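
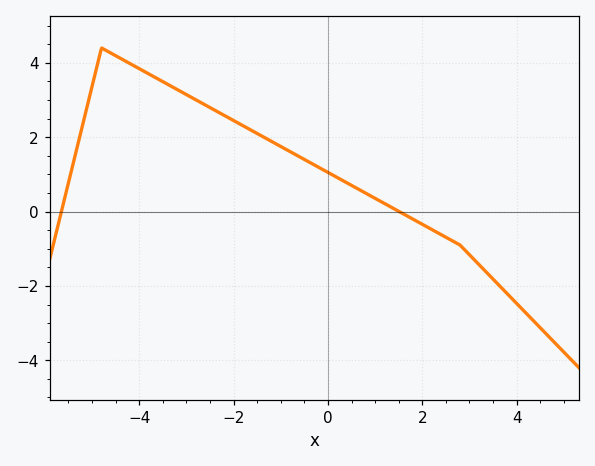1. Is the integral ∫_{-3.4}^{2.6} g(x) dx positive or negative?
positive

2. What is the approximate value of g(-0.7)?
1.54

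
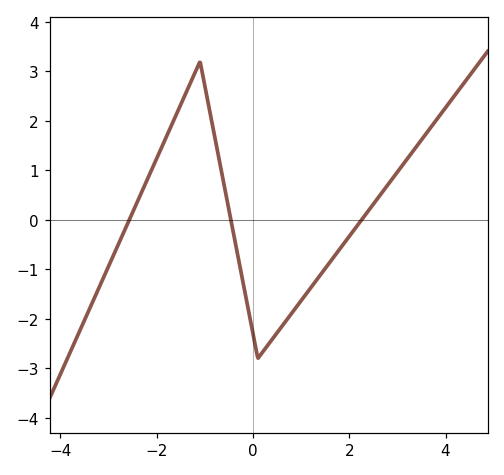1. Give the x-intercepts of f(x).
-2.57, -0.46, 2.26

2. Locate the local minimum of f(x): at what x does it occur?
0.103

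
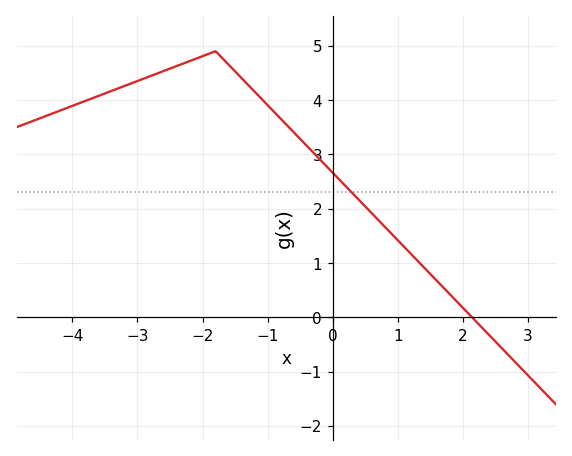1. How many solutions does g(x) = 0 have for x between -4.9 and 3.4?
1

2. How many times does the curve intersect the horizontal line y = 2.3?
1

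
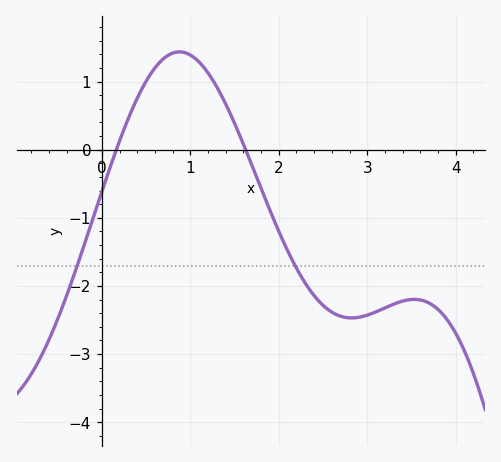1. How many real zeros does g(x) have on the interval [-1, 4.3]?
2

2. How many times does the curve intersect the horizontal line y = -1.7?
2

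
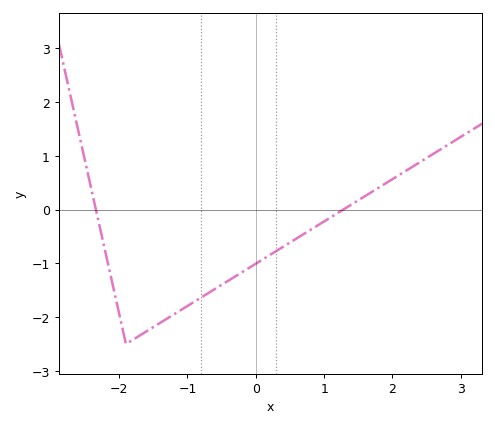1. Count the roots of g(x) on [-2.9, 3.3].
2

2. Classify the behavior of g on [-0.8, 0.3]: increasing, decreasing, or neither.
increasing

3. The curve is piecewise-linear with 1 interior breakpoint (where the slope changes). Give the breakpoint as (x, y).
(-1.9, -2.5)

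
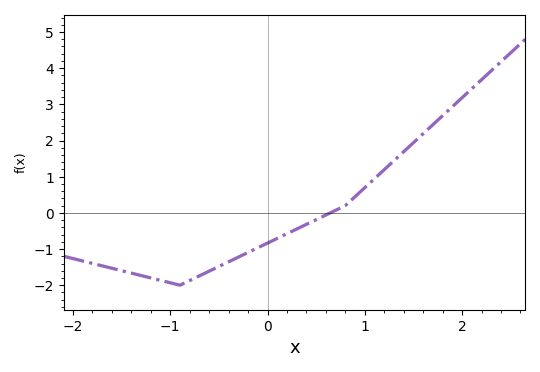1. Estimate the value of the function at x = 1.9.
2.93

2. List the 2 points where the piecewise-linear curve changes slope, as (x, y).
(-0.9, -2); (0.8, 0.2)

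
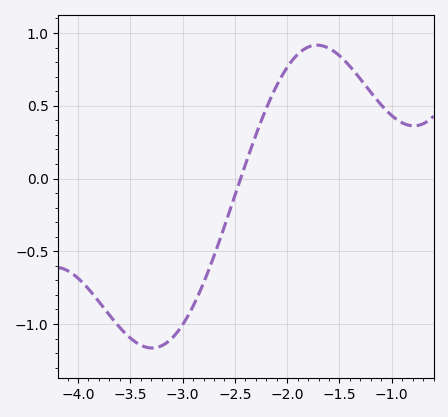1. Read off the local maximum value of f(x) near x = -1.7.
0.917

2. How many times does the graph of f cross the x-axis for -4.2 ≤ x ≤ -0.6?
1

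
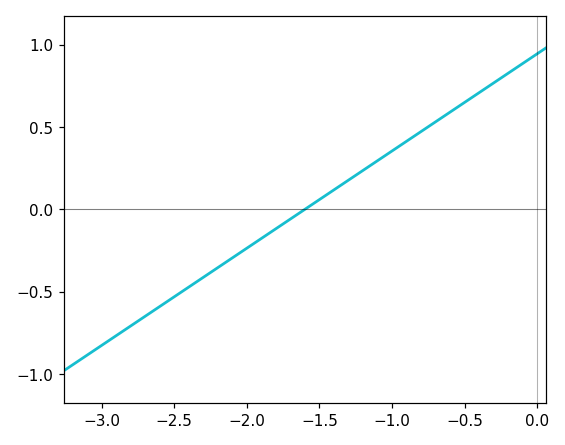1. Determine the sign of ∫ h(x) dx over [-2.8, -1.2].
negative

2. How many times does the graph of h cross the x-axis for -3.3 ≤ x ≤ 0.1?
1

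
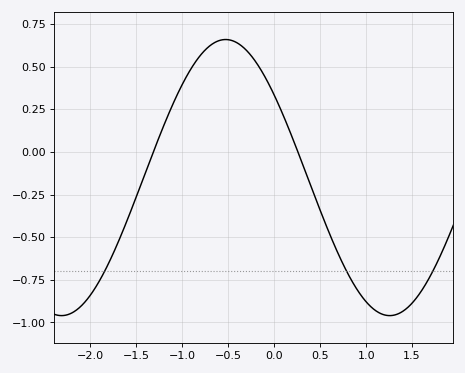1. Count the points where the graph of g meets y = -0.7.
3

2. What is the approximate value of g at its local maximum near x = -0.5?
0.66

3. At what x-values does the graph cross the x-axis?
-1.32, 0.258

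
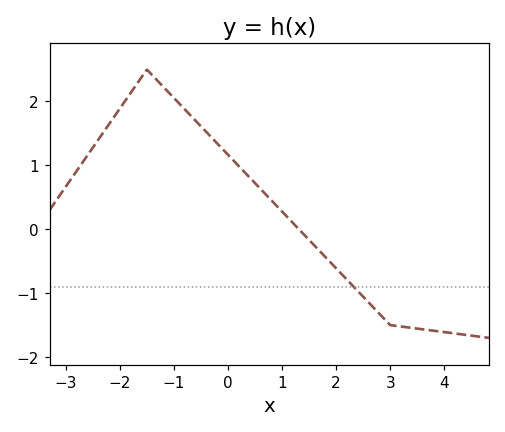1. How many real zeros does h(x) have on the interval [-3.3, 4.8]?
1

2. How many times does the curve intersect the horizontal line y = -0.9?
1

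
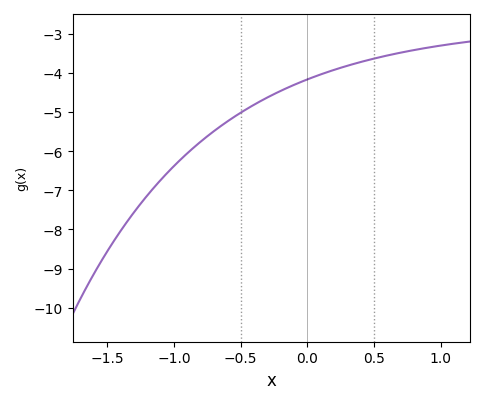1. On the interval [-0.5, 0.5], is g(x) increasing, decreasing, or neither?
increasing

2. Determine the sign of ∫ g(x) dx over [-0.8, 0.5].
negative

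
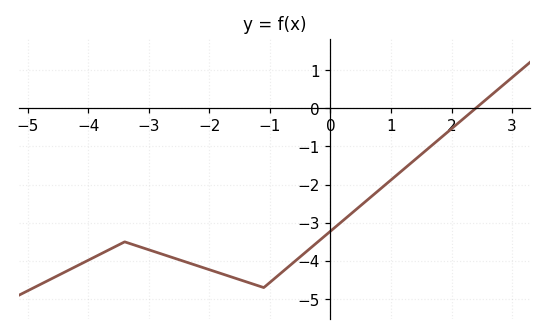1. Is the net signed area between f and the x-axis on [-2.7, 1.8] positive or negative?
negative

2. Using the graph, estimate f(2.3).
-0.135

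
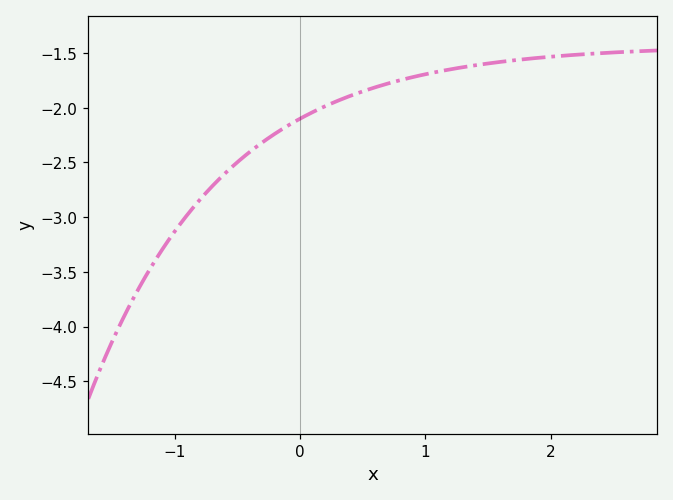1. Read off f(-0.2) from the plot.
-2.25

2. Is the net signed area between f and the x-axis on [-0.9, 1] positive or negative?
negative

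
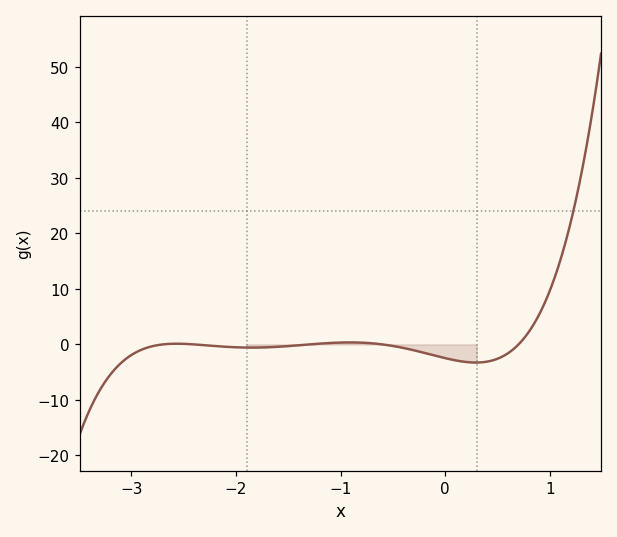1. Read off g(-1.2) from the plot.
0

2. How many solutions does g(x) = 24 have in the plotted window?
1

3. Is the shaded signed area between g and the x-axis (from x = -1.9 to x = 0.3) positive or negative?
negative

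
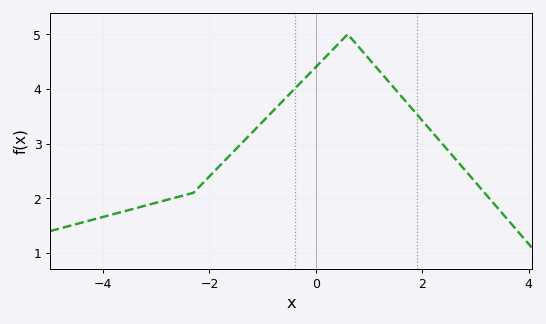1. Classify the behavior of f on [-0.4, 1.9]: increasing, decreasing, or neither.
neither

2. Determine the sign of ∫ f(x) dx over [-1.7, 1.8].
positive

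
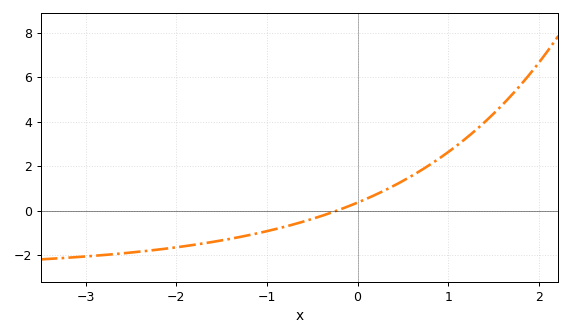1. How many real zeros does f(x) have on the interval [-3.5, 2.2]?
1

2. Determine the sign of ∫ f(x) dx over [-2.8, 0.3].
negative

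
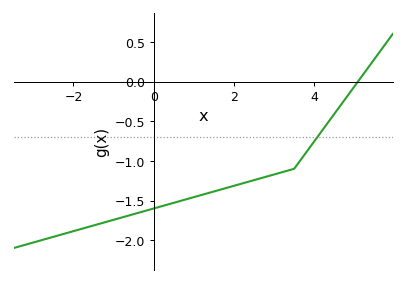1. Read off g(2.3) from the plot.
-1.27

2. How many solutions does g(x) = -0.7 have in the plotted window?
1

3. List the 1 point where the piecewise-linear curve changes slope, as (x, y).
(3.5, -1.1)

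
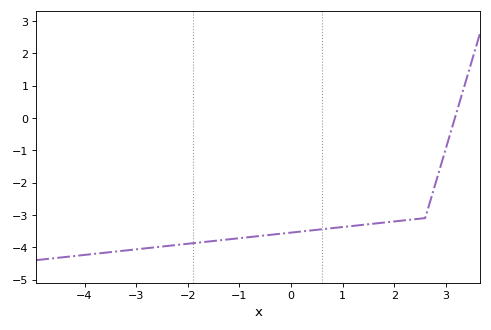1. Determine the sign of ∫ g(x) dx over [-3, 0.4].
negative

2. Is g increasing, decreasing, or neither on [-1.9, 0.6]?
increasing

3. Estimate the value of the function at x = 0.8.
-3.41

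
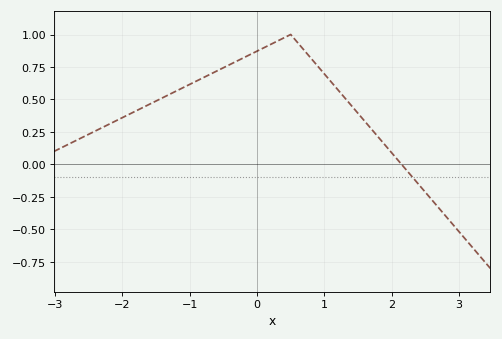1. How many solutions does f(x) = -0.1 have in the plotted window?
1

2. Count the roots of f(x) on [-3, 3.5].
1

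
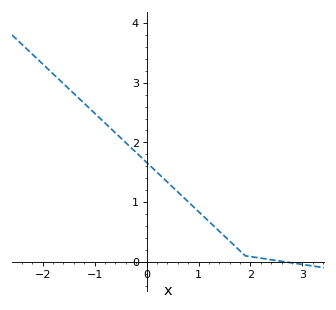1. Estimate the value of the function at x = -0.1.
1.75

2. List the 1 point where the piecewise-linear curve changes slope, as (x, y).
(1.9, 0.1)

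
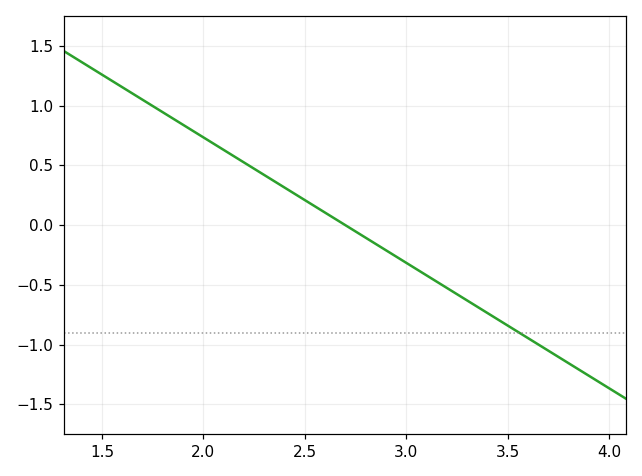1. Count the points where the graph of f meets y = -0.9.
1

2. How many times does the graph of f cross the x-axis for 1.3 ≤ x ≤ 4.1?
1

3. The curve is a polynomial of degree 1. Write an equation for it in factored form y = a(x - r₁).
y = -1.05(x - 2.7)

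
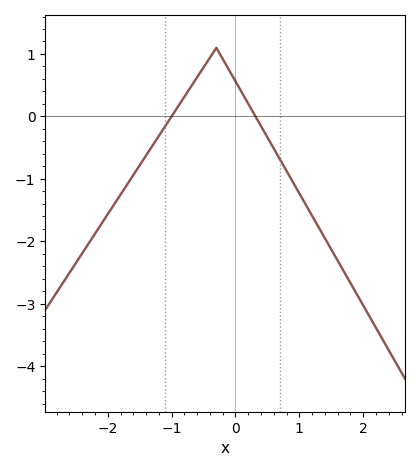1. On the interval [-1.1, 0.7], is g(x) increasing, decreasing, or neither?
neither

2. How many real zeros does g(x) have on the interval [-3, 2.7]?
2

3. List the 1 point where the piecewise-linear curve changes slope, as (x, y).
(-0.3, 1.1)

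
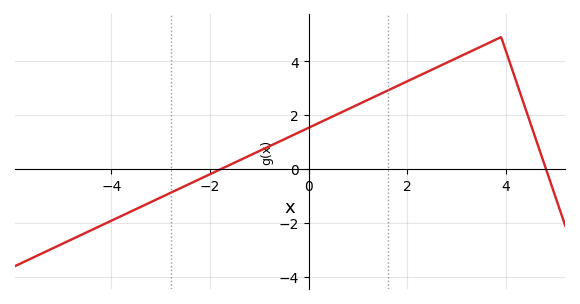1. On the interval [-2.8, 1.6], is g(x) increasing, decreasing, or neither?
increasing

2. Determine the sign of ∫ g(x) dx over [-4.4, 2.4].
positive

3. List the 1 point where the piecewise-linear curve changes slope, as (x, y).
(3.9, 4.9)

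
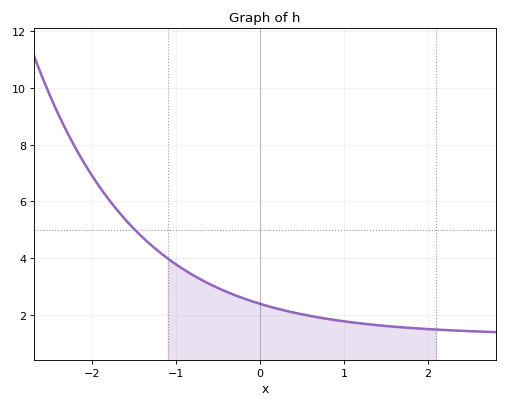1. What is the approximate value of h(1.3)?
1.67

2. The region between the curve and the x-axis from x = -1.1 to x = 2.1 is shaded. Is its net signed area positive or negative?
positive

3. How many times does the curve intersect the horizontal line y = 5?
1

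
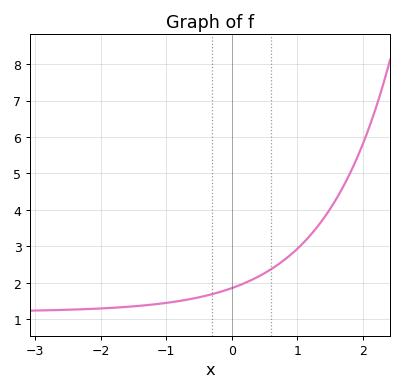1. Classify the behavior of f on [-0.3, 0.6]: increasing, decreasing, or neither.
increasing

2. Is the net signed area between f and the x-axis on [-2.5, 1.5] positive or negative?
positive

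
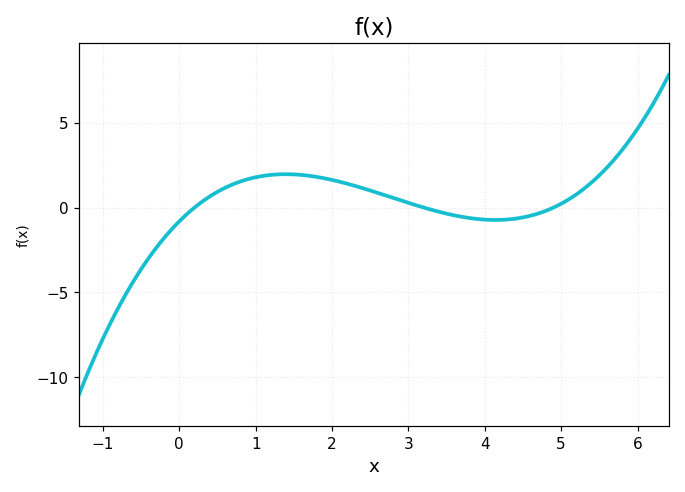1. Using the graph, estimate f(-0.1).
-1.29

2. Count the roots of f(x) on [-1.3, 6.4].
3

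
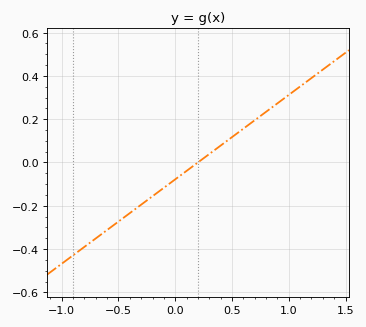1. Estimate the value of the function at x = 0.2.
0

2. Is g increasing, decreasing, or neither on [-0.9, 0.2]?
increasing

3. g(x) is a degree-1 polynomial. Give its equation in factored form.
y = 0.39(x - 0.2)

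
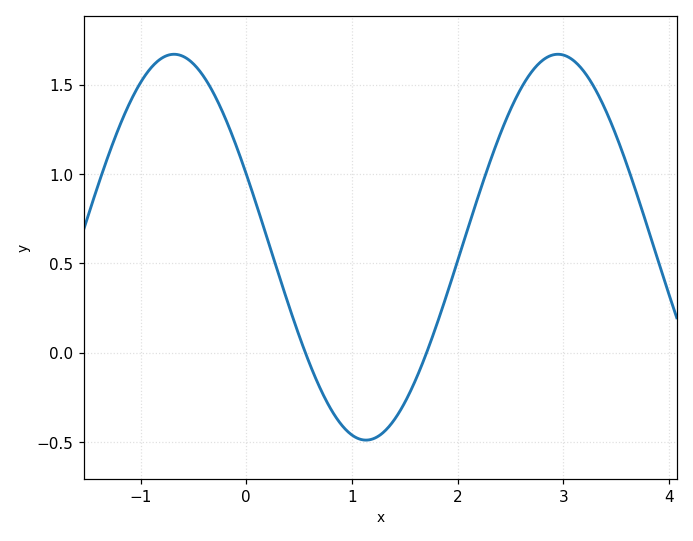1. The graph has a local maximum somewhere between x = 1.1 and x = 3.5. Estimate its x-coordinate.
2.95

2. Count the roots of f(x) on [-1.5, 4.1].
2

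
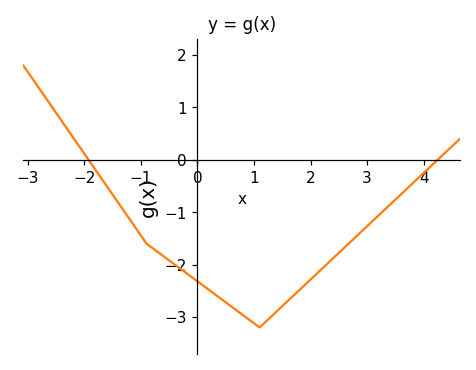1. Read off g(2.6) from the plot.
-1.7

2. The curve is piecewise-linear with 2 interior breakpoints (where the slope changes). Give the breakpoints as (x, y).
(-0.9, -1.6); (1.1, -3.2)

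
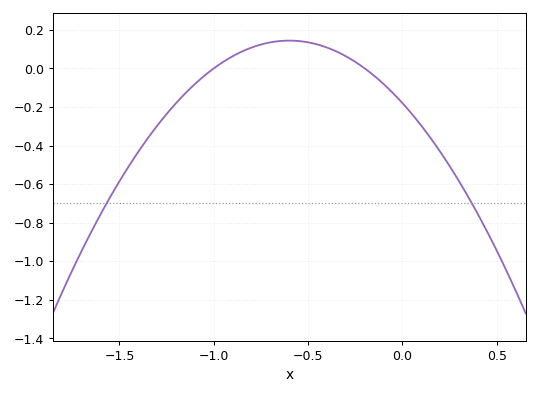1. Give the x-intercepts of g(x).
-1, -0.2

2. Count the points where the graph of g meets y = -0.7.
2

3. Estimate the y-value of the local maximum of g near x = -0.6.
0.14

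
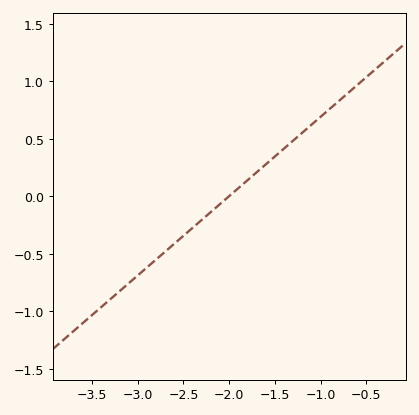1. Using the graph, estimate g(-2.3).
-0.2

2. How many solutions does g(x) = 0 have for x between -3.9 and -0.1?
1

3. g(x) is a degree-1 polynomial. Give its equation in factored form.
y = 0.69(x + 2)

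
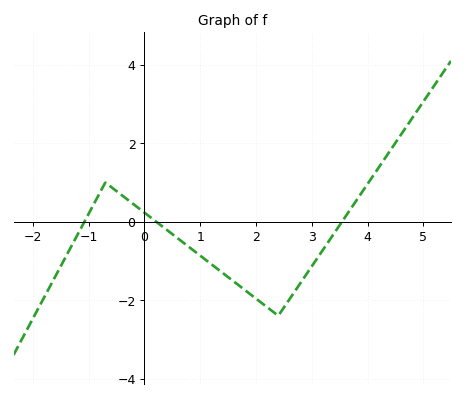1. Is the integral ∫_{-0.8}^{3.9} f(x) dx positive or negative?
negative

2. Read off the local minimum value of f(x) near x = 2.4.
-2.4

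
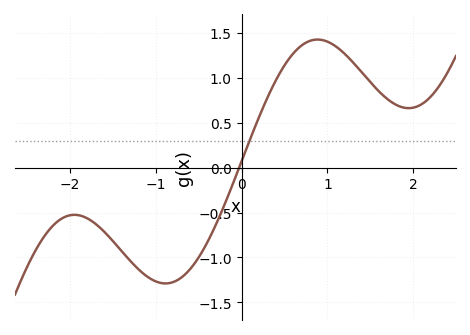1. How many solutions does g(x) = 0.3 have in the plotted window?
1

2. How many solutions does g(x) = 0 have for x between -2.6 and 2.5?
1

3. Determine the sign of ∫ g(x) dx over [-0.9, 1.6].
positive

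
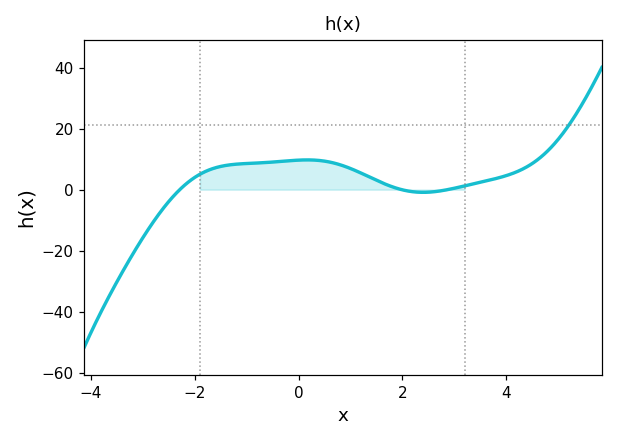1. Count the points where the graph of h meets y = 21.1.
1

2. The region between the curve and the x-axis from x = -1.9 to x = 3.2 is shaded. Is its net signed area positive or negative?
positive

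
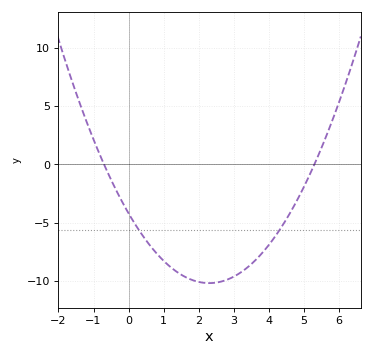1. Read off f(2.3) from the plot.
-10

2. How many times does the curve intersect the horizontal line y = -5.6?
2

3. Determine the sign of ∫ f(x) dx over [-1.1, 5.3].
negative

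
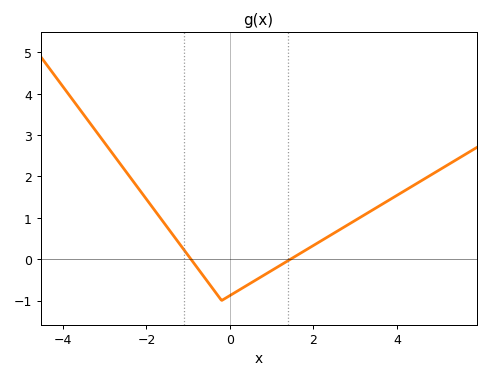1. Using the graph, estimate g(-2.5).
2.13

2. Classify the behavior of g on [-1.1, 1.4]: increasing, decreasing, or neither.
neither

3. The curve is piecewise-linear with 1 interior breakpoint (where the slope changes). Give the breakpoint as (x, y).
(-0.2, -1)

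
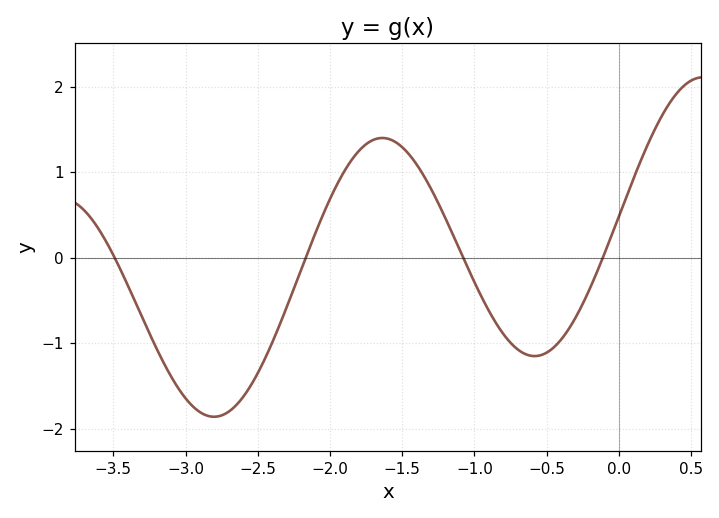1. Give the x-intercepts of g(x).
-3.49, -2.17, -1.08, -0.11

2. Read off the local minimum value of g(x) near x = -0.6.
-1.15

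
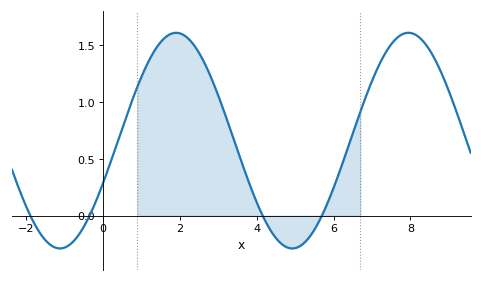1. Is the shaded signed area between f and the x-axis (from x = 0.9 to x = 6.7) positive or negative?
positive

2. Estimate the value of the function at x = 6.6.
0.8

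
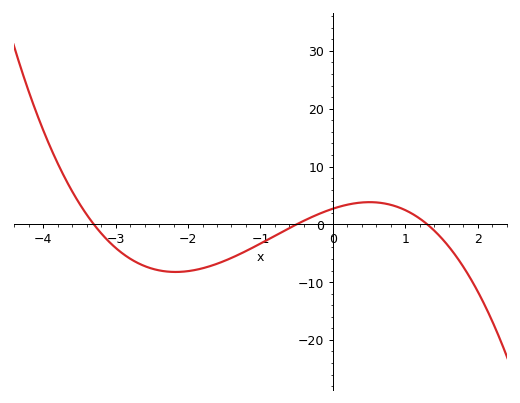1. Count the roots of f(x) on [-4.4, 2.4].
3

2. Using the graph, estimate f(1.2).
1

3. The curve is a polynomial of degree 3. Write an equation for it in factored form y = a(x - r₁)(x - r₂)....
y = -1.26(x + 3.3)(x + 0.5)(x - 1.3)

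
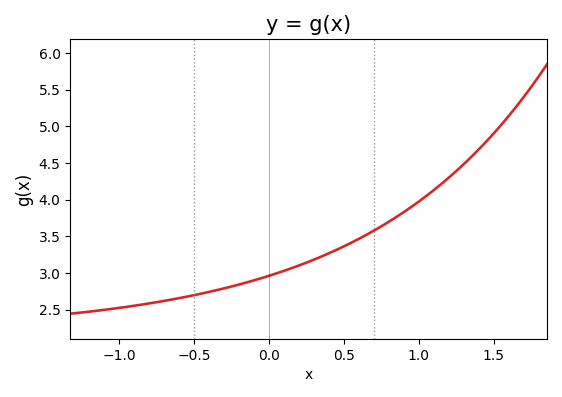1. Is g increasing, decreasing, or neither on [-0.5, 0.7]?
increasing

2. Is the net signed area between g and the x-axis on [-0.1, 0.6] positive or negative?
positive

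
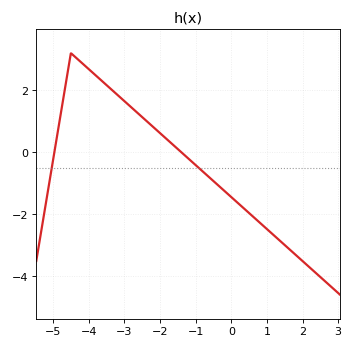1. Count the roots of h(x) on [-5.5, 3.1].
2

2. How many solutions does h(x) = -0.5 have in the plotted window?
2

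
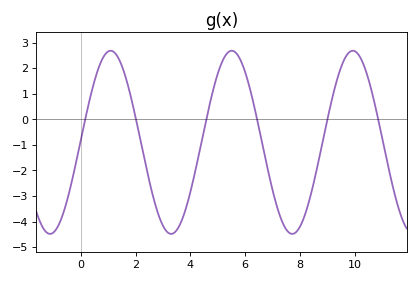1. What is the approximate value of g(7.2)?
-3.54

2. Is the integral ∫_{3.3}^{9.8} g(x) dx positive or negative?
negative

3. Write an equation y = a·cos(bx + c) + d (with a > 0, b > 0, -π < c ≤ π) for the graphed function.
y = 3.58cos(1.42x - 1.54) - 0.9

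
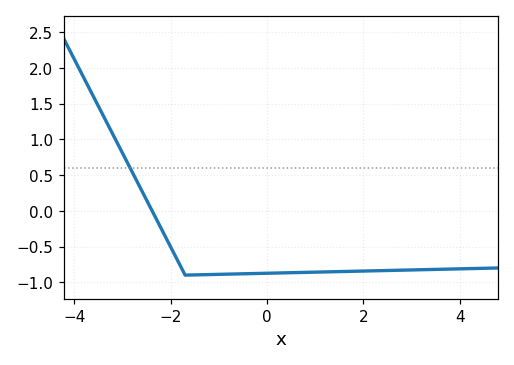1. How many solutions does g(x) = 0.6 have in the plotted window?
1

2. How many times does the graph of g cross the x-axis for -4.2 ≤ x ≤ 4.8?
1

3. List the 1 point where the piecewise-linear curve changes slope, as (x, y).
(-1.7, -0.9)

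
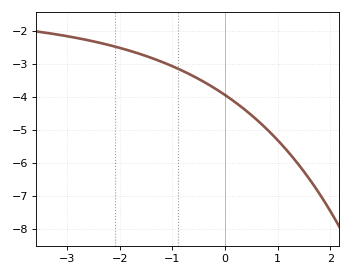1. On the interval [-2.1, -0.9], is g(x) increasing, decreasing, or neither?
decreasing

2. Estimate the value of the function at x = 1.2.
-5.7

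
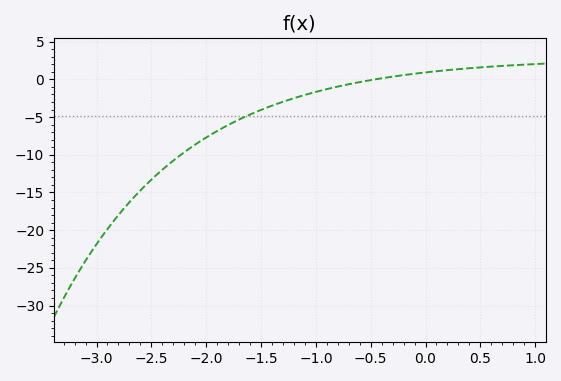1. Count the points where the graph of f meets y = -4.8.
1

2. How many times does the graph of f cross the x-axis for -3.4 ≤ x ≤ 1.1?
1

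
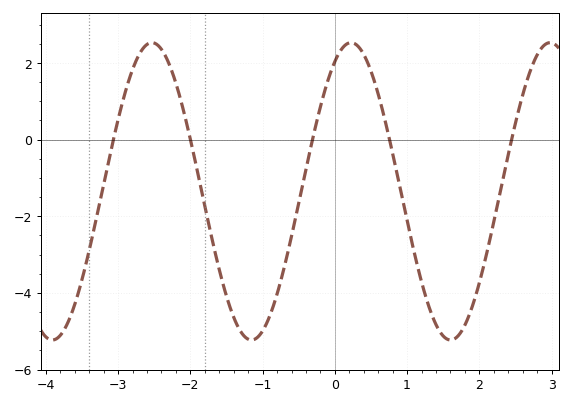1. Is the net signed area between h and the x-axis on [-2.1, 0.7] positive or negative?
negative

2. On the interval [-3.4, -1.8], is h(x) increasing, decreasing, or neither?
neither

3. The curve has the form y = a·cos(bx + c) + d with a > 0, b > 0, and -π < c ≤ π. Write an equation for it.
y = 3.88cos(2.3x - 0.51) - 1.35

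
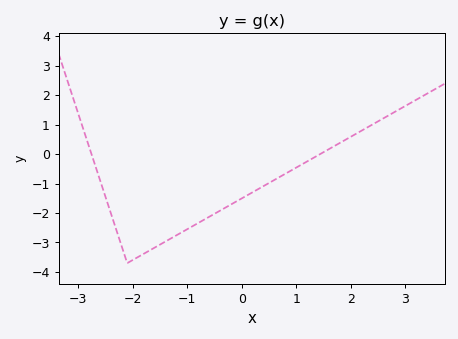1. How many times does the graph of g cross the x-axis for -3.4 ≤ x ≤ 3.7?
2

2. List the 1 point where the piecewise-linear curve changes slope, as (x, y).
(-2.1, -3.7)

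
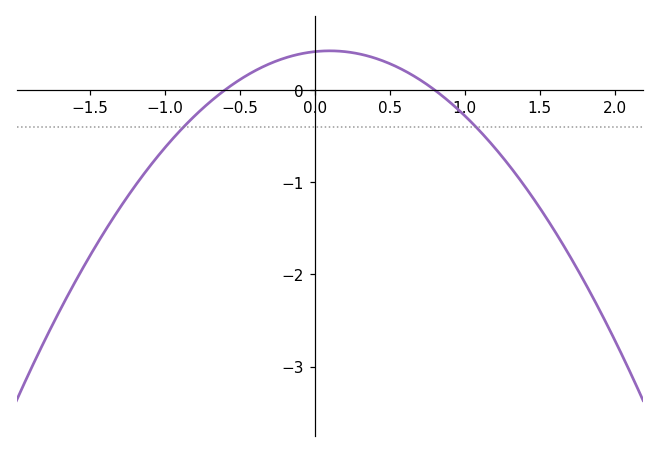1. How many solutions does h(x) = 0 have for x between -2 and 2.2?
2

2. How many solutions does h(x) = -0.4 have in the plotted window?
2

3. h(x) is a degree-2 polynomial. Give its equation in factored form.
y = -0.87(x + 0.6)(x - 0.8)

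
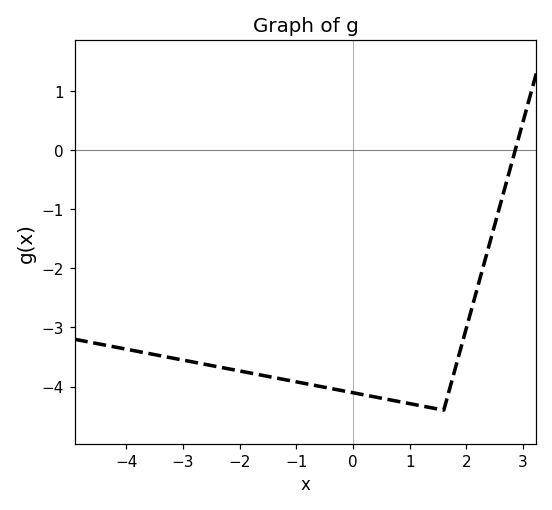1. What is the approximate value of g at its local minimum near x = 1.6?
-4.4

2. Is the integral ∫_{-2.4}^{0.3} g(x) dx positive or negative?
negative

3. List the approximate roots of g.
2.8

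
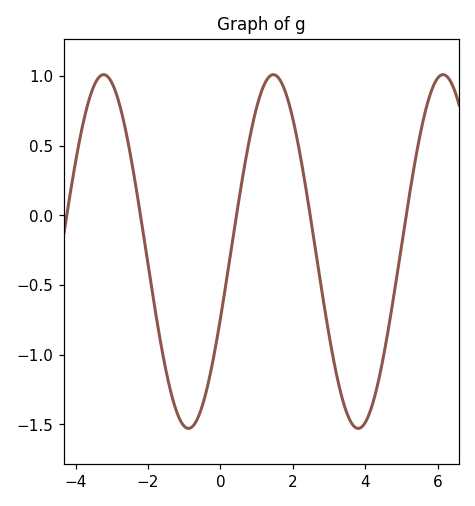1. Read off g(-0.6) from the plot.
-1.44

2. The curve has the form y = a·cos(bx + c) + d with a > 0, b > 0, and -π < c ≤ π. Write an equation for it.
y = 1.27cos(1.34x - 1.96) - 0.26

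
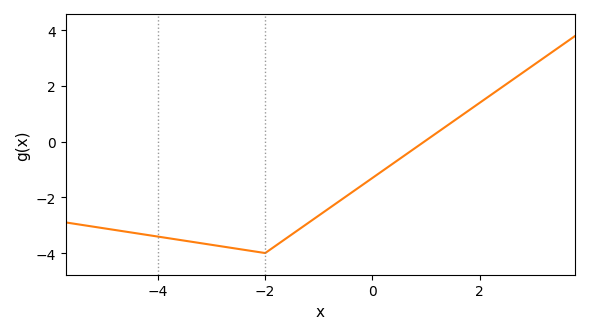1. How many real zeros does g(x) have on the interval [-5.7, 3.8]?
1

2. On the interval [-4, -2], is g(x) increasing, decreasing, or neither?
decreasing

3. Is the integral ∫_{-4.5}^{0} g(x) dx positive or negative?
negative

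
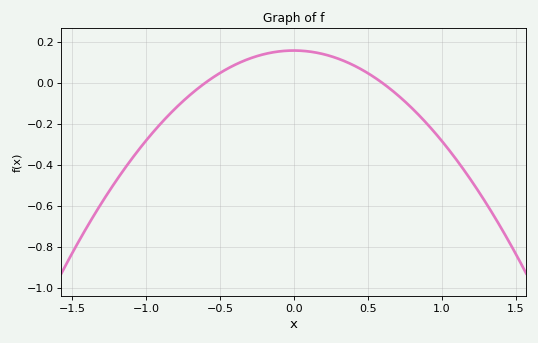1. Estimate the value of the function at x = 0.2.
0.141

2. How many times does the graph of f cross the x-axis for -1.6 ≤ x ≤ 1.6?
2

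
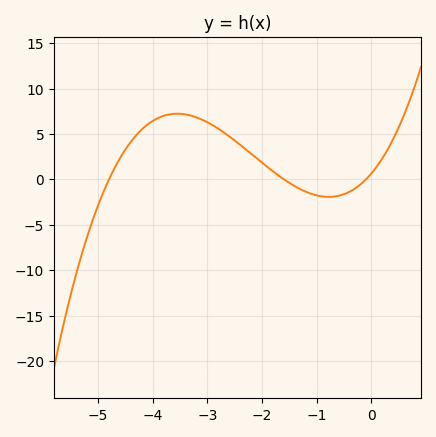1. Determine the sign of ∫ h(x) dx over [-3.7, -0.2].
positive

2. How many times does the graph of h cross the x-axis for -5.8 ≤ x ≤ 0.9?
3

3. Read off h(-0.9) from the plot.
-1.88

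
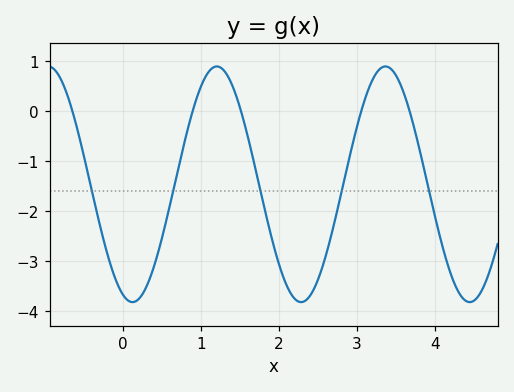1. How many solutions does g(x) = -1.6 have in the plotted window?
5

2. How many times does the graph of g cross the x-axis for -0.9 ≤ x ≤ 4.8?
5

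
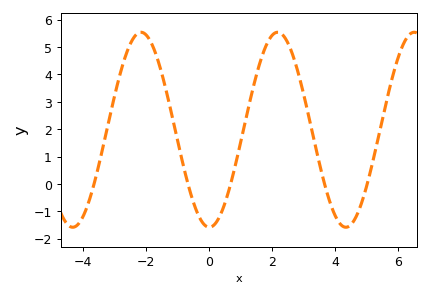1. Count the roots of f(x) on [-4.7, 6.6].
5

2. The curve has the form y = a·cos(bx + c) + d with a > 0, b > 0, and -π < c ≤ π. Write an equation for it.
y = 3.56cos(1.4x + 3.1) + 1.98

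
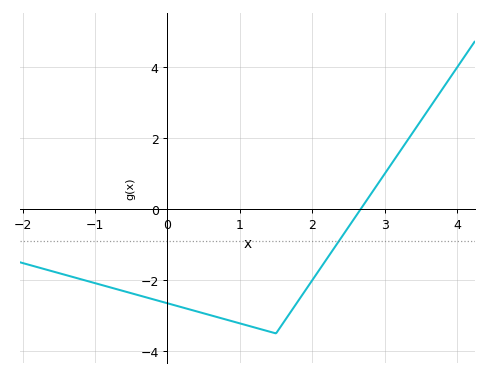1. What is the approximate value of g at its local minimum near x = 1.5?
-3.5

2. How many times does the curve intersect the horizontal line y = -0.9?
1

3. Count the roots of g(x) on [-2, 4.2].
1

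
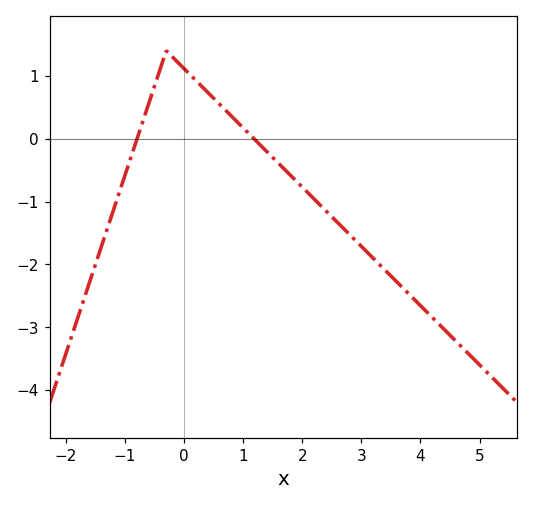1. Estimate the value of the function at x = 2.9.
-1.6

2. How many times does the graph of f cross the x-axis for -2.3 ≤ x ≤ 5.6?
2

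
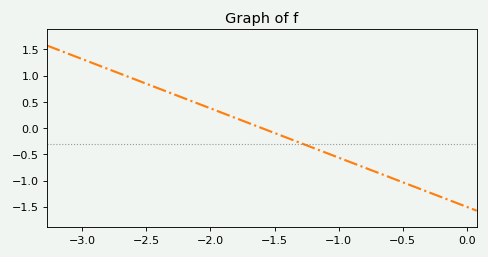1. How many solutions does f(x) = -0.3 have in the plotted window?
1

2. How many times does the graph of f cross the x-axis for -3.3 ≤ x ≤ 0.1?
1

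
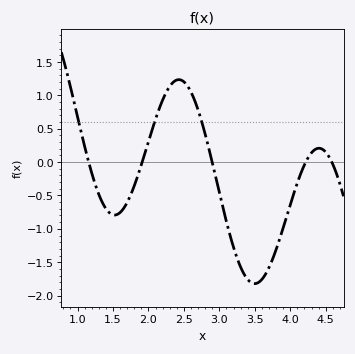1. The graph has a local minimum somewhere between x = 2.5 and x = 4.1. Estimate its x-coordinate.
3.5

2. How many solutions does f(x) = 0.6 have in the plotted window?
3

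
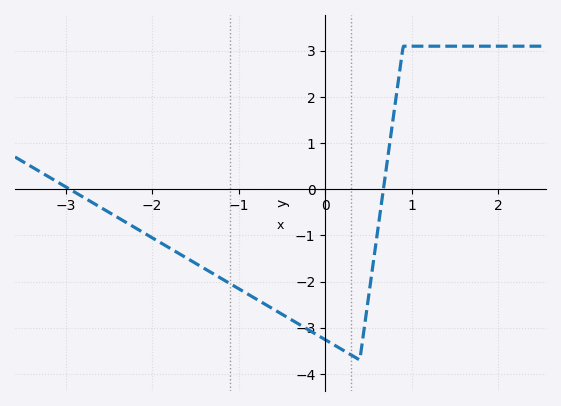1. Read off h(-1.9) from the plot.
-1.16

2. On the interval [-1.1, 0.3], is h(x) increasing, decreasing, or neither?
decreasing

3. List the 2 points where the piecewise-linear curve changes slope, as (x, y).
(0.4, -3.7); (0.9, 3.1)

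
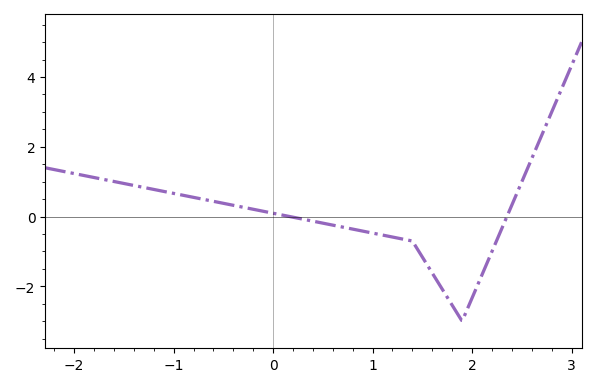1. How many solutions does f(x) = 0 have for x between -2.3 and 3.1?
2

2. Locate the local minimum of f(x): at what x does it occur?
1.9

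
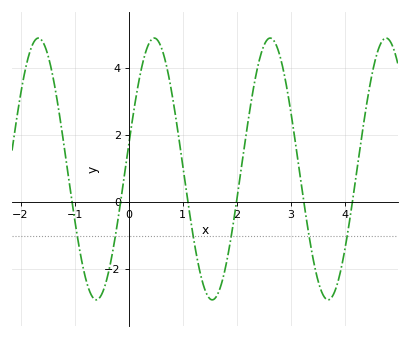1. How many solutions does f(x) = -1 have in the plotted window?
6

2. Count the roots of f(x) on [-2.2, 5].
6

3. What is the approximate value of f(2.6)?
4.89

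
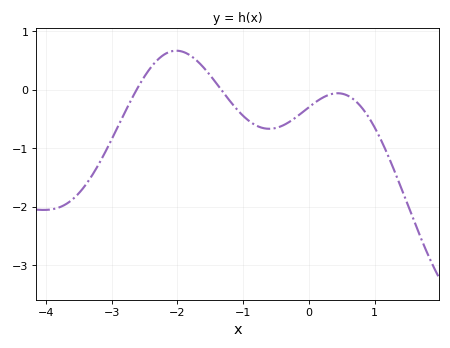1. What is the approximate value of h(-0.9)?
-0.5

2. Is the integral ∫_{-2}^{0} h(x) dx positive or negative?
negative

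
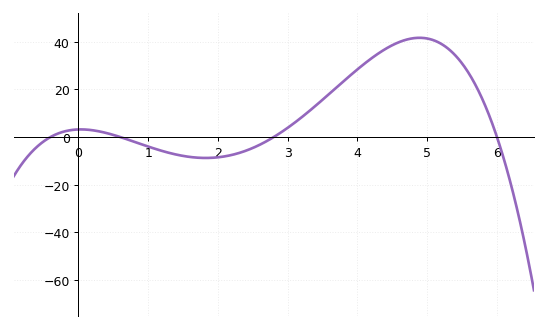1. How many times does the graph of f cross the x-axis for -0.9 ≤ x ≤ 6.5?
4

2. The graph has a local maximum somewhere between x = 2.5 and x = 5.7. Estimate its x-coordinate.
4.9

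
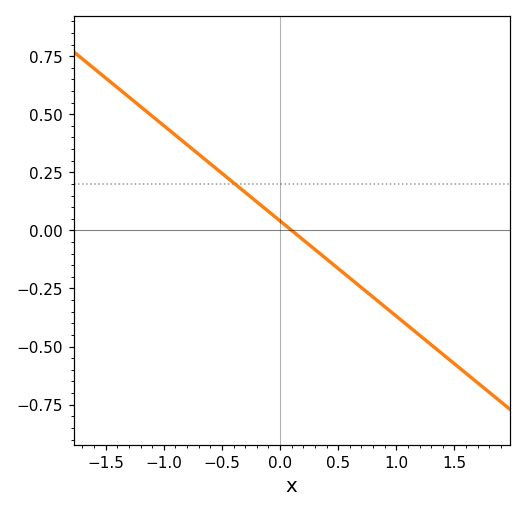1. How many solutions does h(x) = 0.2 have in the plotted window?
1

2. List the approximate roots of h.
0.1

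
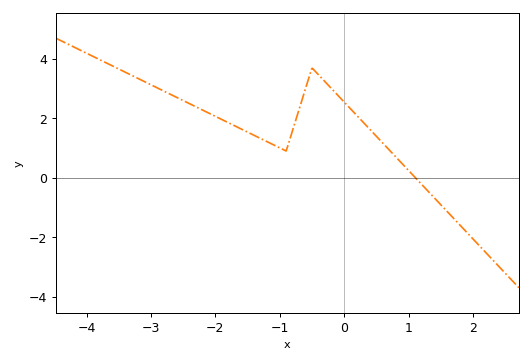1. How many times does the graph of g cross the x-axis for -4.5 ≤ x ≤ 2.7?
1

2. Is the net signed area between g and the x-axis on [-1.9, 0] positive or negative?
positive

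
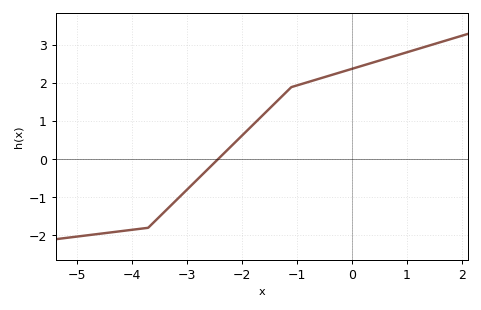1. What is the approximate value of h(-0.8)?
2.03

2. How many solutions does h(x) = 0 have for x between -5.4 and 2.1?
1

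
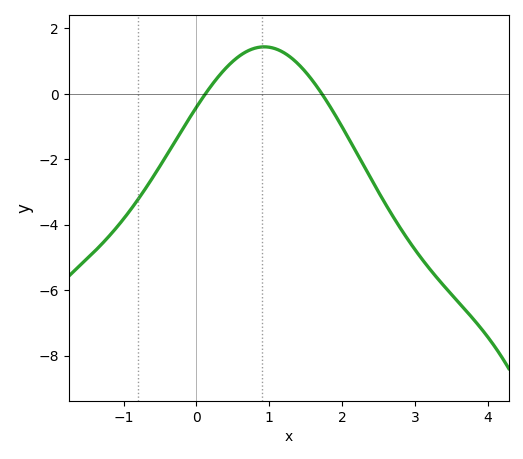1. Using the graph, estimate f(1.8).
-0.267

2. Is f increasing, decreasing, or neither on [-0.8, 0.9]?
increasing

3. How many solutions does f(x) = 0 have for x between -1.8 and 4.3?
2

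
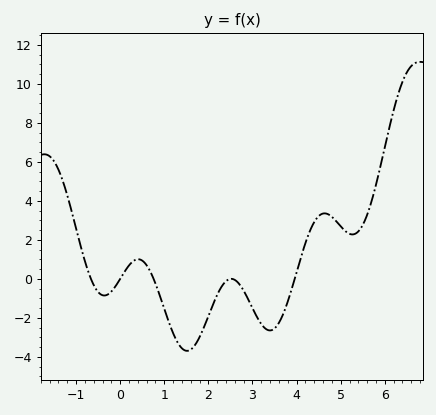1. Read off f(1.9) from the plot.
-2.48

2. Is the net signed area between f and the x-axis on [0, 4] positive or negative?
negative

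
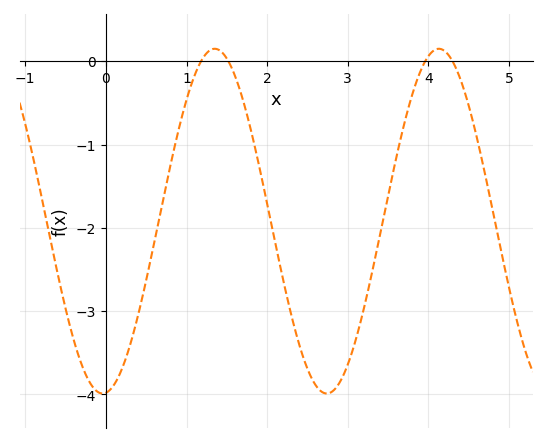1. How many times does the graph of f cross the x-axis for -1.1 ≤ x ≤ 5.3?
4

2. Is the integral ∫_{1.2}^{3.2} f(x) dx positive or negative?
negative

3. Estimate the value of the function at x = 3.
-3.6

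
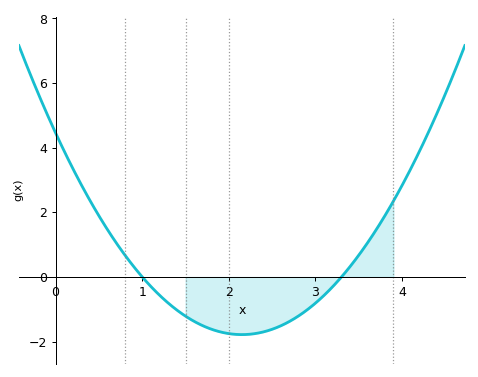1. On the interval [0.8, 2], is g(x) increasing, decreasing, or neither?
decreasing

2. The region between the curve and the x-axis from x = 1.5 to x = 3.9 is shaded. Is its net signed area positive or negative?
negative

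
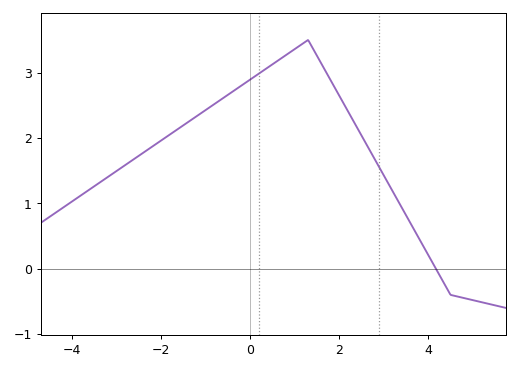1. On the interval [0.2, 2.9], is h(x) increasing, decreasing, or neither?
neither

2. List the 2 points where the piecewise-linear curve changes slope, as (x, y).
(1.3, 3.5); (4.5, -0.4)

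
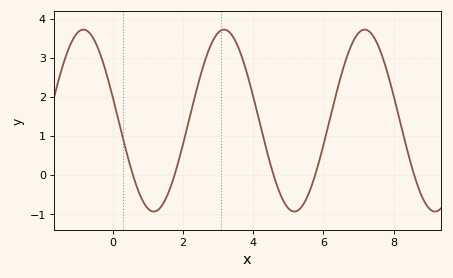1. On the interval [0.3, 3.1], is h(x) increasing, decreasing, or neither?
neither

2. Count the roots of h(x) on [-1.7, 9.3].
5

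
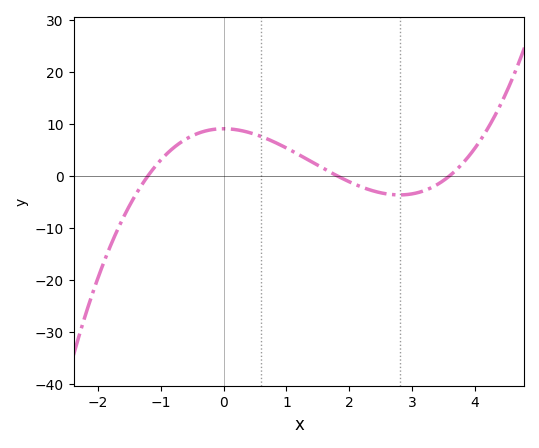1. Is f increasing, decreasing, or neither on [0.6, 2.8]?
decreasing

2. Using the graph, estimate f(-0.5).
8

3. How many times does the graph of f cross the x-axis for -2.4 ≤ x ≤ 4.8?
3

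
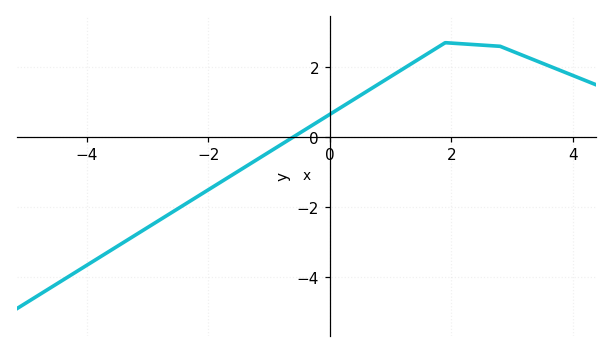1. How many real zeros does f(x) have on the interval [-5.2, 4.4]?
1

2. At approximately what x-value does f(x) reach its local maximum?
2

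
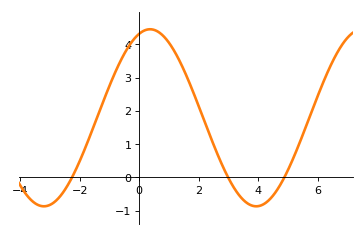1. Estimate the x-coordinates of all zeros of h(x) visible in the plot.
-2.26, 2.99, 4.88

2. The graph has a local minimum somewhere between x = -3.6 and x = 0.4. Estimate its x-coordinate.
-3.2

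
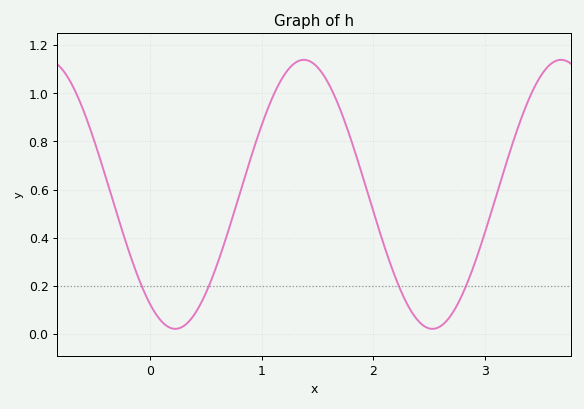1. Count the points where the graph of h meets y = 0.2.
4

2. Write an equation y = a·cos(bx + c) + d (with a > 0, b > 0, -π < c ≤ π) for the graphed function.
y = 0.56cos(2.73x + 2.52) + 0.58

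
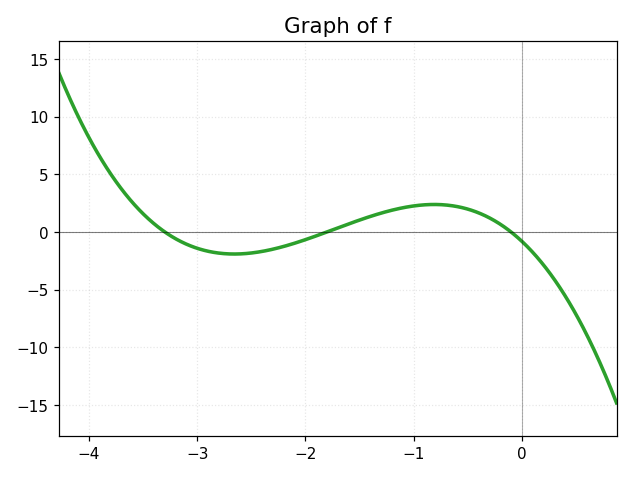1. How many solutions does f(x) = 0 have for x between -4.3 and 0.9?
3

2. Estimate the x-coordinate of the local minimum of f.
-2.7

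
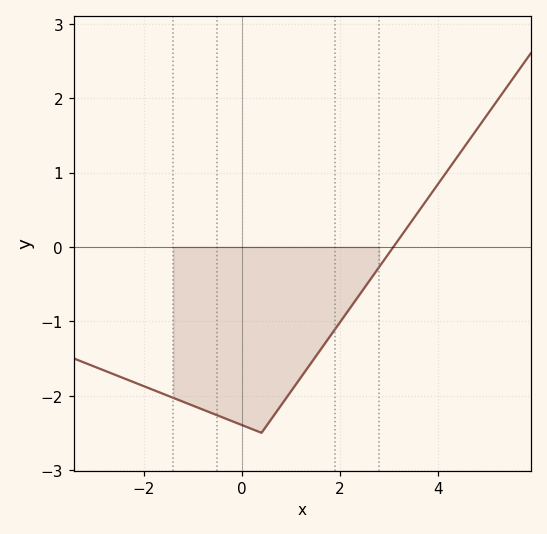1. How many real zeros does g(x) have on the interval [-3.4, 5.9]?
1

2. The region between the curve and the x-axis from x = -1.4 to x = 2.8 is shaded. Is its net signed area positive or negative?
negative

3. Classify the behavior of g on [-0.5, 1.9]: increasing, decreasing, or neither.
neither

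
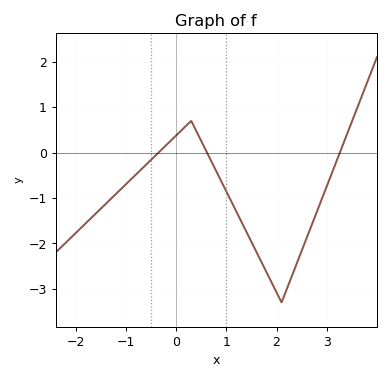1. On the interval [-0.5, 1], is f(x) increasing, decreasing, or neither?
neither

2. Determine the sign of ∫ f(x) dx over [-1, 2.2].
negative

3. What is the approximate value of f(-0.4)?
-0.051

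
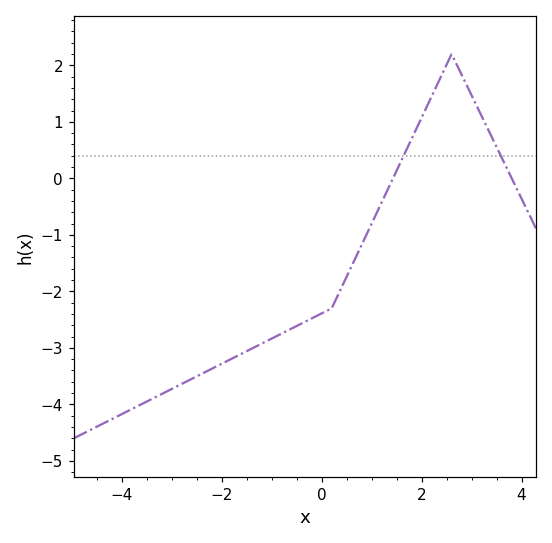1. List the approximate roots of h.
1.4, 3.8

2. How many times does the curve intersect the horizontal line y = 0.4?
2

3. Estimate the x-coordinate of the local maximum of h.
2.6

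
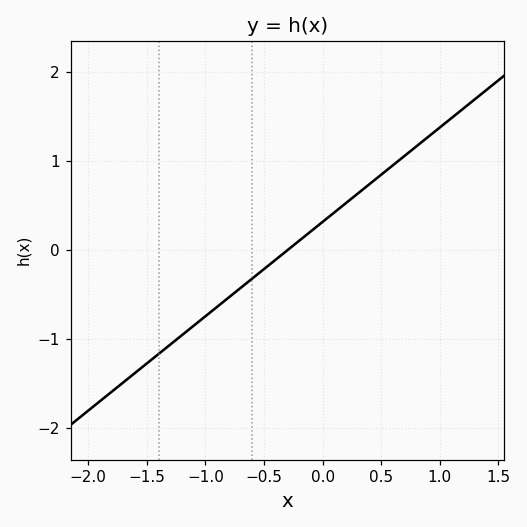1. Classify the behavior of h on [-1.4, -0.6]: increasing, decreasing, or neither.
increasing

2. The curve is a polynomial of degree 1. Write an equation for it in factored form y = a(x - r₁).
y = 1.06(x + 0.3)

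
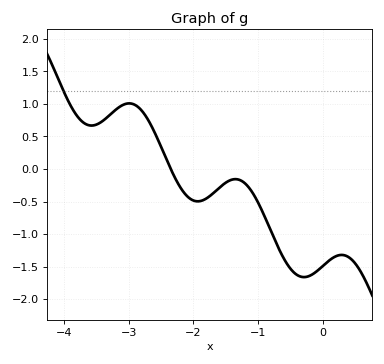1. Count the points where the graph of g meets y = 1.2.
1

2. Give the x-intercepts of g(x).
-2.3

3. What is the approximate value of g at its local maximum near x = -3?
1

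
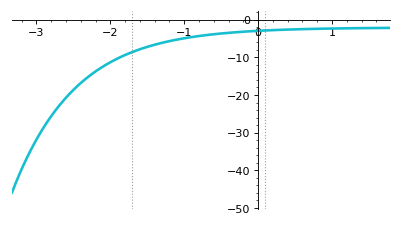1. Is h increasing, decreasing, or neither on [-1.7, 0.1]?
increasing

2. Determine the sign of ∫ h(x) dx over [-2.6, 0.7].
negative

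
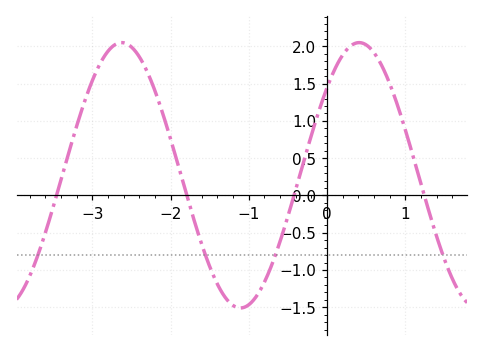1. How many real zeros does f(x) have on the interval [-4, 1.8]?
4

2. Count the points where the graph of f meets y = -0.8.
4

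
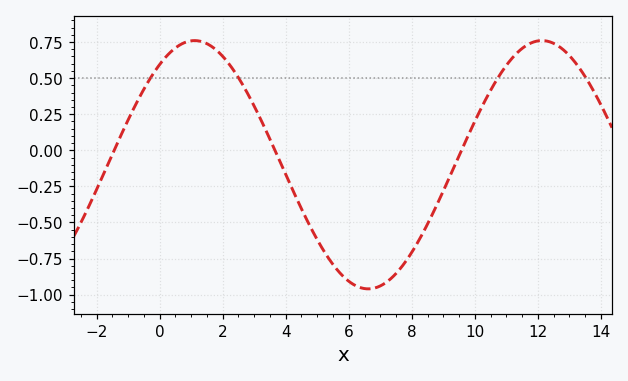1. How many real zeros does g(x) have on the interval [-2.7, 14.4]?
3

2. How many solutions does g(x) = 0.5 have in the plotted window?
4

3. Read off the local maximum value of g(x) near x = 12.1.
0.76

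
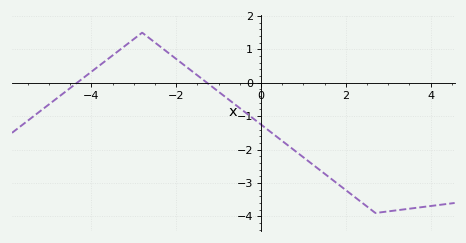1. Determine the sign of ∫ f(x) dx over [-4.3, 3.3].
negative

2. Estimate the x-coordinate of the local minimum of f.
2.7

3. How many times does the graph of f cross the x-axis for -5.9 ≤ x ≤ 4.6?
2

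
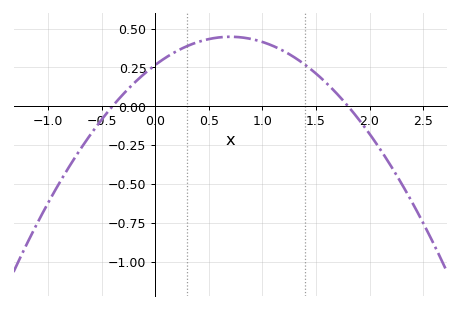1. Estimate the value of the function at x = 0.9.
0.433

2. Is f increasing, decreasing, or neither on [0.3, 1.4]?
neither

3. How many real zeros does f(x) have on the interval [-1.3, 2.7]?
2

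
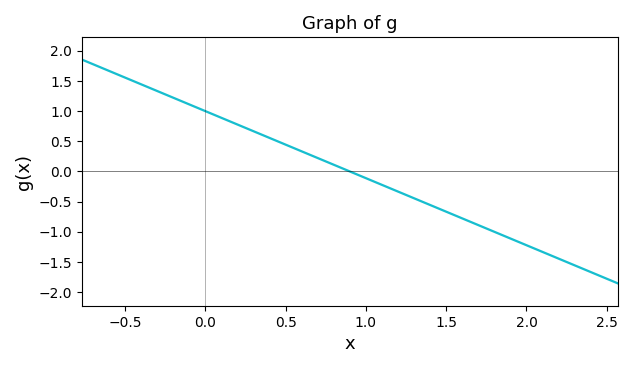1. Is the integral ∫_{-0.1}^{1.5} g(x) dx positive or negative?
positive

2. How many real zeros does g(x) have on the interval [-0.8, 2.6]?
1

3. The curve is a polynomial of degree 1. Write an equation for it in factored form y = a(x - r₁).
y = -1.11(x - 0.9)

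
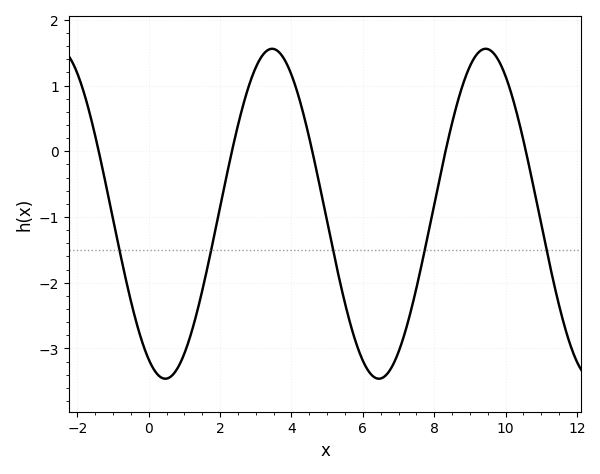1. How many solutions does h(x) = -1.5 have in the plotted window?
5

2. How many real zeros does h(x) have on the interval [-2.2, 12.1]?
5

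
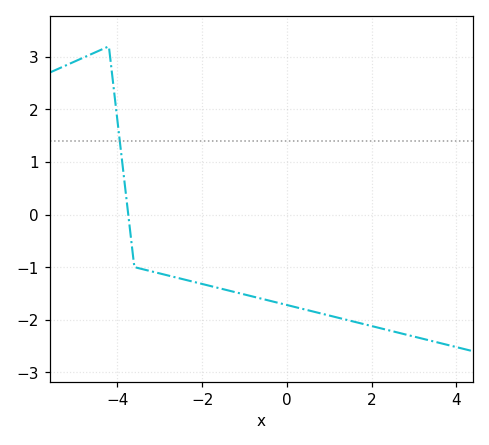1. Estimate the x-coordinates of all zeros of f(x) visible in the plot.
-3.74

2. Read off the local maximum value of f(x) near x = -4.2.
3.2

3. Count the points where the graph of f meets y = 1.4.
1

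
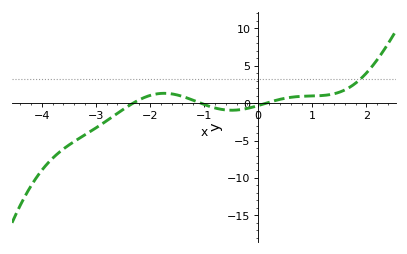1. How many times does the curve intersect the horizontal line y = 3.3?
1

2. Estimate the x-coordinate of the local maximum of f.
-1.74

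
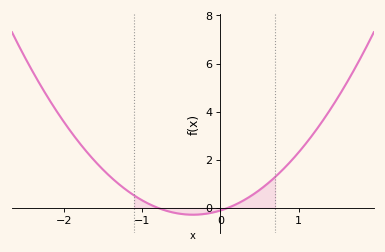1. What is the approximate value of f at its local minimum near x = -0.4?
-0.2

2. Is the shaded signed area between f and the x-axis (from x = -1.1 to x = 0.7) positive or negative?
positive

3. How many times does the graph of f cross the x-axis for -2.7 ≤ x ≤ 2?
2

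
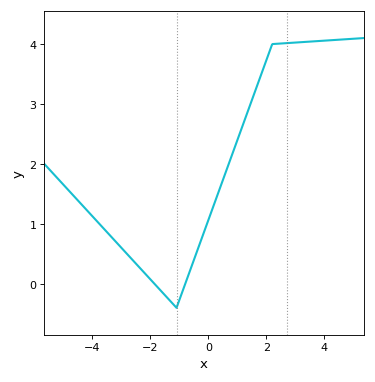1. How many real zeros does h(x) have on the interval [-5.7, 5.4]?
2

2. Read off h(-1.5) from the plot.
-0.189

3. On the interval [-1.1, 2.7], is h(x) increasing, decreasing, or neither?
increasing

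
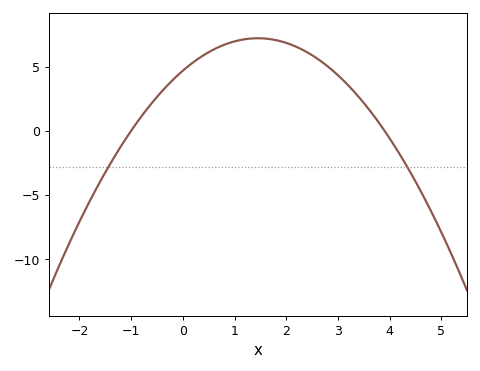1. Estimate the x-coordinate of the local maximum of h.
1.45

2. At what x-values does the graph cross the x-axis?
-1, 3.9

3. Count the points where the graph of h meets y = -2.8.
2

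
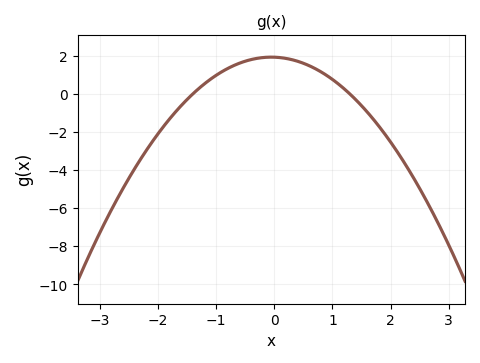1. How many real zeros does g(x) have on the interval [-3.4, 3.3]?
2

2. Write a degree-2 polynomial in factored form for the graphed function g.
y = -1.06(x + 1.4)(x - 1.3)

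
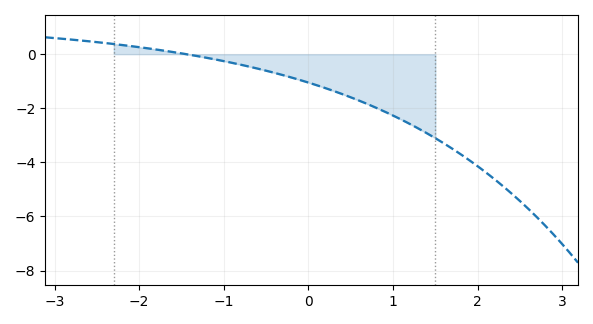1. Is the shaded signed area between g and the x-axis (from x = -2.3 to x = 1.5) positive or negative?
negative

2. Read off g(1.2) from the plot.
-2.6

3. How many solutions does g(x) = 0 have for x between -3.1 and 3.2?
1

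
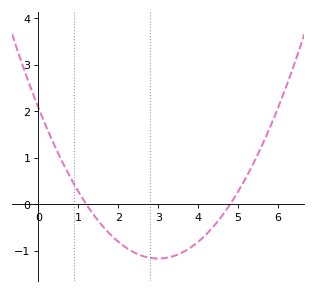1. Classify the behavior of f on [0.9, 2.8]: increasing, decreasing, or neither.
decreasing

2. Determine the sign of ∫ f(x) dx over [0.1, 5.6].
negative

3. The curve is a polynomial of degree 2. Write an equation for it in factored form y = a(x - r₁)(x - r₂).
y = 0.36(x - 1.2)(x - 4.8)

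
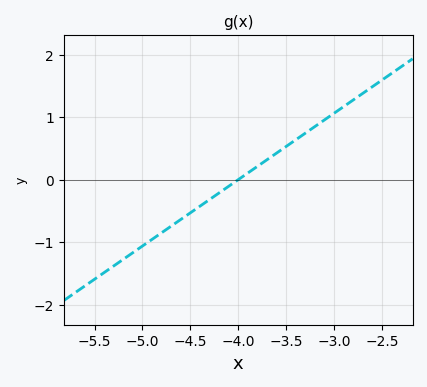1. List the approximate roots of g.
-4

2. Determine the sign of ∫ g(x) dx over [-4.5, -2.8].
positive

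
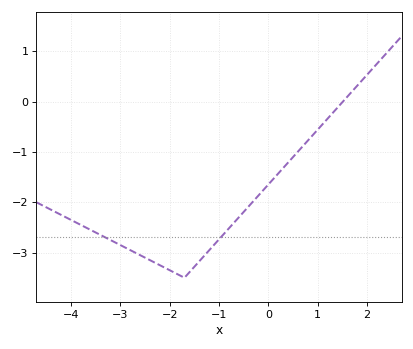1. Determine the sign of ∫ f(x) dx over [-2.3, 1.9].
negative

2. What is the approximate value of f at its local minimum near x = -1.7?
-3.5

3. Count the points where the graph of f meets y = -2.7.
2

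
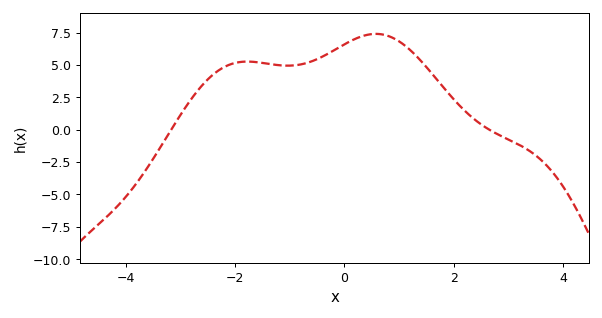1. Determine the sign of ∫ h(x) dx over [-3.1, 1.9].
positive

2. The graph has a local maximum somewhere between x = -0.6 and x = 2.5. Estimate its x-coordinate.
0.574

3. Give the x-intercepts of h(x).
-3.17, 2.65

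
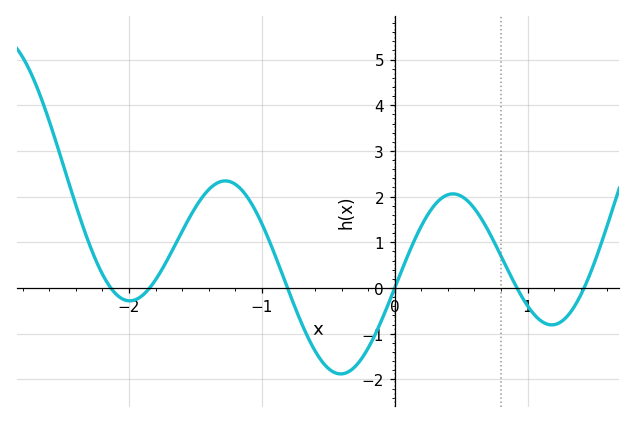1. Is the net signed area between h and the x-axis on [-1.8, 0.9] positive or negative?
positive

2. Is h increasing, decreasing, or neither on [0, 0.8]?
neither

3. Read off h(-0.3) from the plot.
-1.7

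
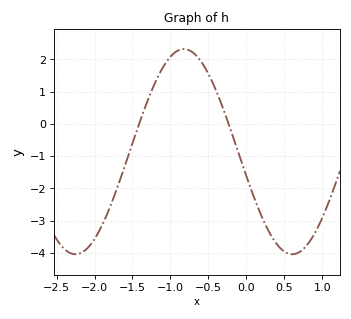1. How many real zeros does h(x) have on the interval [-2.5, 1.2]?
2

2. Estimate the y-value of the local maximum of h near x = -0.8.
2.3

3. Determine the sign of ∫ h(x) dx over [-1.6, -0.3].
positive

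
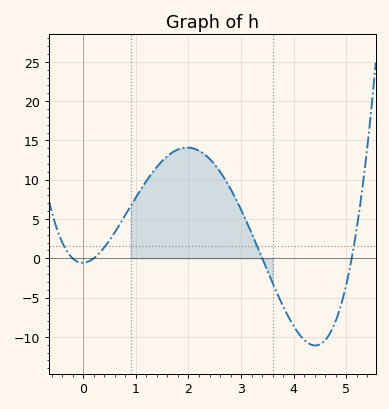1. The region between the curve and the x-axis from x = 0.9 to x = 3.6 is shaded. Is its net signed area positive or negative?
positive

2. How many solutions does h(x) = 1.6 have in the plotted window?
4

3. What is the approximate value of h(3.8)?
-6.14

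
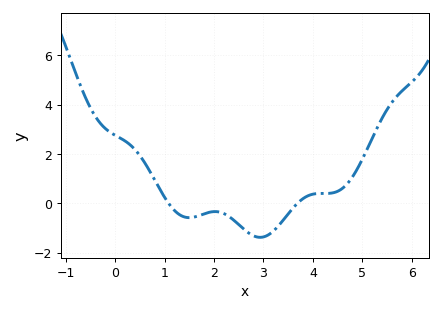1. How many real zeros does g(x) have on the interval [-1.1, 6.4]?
2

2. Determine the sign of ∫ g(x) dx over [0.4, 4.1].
negative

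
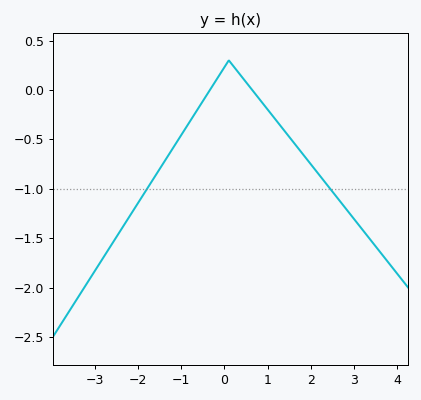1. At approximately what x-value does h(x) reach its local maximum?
0.2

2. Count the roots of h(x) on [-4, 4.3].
2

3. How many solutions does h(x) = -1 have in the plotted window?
2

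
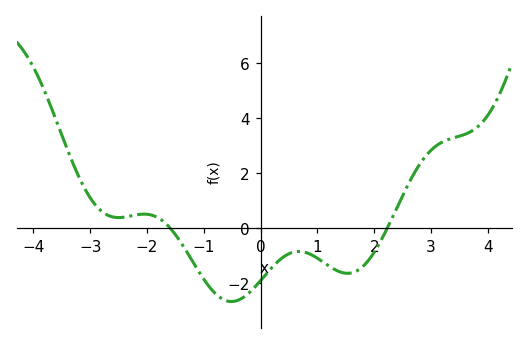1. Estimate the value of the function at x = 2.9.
2.6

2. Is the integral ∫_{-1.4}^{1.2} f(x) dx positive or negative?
negative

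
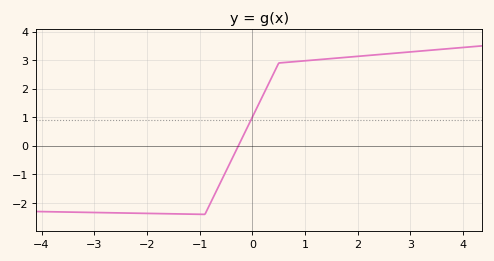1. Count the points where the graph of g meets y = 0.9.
1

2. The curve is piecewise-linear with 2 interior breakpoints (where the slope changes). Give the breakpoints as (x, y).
(-0.9, -2.4); (0.5, 2.9)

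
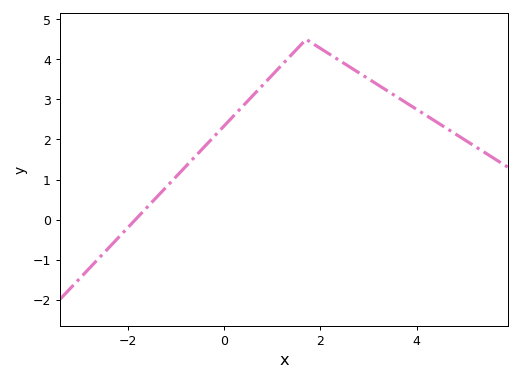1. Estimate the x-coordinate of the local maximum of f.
1.8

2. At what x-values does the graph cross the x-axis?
-1.8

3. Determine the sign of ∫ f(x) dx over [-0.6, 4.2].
positive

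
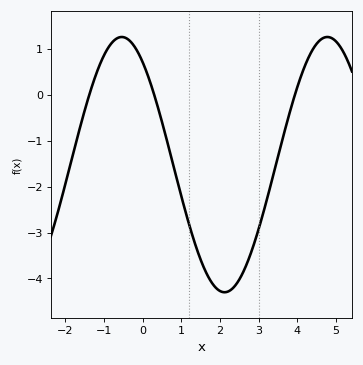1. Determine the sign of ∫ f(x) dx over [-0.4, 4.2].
negative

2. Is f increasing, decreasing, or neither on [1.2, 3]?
neither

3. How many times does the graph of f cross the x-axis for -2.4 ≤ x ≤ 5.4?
3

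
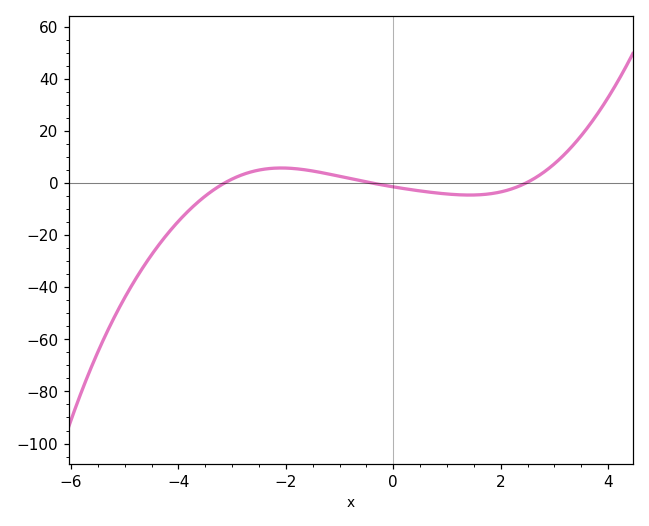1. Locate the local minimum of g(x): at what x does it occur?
1.42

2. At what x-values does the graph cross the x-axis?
-3.14, -0.397, 2.47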